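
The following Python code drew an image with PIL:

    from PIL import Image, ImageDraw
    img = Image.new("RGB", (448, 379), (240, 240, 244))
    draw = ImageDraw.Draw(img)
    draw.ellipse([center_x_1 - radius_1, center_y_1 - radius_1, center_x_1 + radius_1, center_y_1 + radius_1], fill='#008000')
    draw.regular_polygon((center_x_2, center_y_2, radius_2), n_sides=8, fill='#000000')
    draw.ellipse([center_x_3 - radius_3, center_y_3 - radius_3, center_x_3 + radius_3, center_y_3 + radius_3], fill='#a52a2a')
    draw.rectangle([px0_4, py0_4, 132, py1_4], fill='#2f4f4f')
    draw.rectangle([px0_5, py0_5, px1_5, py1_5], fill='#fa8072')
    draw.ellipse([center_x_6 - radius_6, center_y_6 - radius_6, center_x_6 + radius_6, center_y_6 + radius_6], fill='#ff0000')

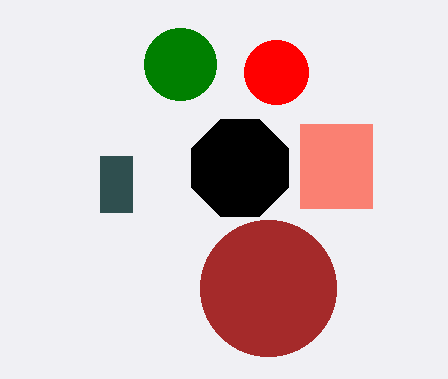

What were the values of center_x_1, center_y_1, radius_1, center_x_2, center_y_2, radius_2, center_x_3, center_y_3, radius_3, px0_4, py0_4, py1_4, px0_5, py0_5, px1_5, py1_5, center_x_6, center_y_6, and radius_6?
center_x_1 = 180, center_y_1 = 64, radius_1 = 36, center_x_2 = 240, center_y_2 = 168, radius_2 = 52, center_x_3 = 268, center_y_3 = 288, radius_3 = 68, px0_4 = 100, py0_4 = 156, py1_4 = 212, px0_5 = 300, py0_5 = 124, px1_5 = 372, py1_5 = 208, center_x_6 = 276, center_y_6 = 72, radius_6 = 32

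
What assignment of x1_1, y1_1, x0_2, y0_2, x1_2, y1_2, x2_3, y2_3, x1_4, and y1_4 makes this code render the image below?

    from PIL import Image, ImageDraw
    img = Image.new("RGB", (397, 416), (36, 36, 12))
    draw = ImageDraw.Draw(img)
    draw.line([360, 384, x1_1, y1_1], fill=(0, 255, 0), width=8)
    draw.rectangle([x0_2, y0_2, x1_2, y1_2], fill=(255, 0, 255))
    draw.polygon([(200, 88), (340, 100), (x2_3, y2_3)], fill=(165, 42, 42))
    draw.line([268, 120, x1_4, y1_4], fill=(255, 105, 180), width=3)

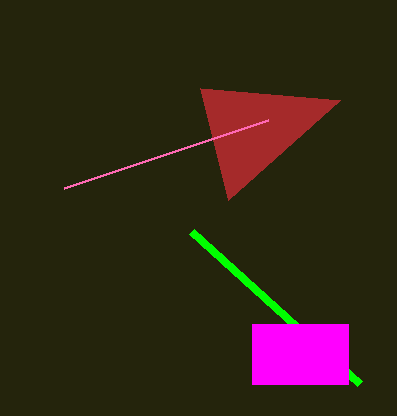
x1_1 = 192, y1_1 = 232, x0_2 = 252, y0_2 = 324, x1_2 = 348, y1_2 = 384, x2_3 = 228, y2_3 = 200, x1_4 = 64, y1_4 = 188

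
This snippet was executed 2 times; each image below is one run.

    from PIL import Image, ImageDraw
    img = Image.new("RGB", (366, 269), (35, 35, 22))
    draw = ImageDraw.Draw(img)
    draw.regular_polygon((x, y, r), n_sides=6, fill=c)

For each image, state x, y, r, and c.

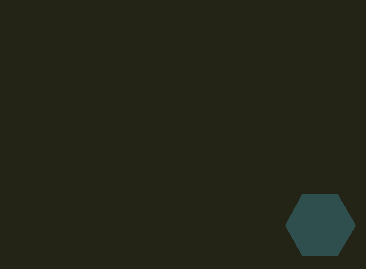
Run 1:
x = 320; y = 225; r = 35; c = 'darkslategray'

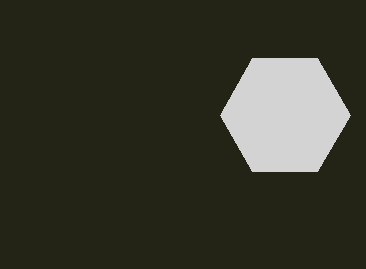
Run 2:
x = 285
y = 115
r = 65
c = 'lightgray'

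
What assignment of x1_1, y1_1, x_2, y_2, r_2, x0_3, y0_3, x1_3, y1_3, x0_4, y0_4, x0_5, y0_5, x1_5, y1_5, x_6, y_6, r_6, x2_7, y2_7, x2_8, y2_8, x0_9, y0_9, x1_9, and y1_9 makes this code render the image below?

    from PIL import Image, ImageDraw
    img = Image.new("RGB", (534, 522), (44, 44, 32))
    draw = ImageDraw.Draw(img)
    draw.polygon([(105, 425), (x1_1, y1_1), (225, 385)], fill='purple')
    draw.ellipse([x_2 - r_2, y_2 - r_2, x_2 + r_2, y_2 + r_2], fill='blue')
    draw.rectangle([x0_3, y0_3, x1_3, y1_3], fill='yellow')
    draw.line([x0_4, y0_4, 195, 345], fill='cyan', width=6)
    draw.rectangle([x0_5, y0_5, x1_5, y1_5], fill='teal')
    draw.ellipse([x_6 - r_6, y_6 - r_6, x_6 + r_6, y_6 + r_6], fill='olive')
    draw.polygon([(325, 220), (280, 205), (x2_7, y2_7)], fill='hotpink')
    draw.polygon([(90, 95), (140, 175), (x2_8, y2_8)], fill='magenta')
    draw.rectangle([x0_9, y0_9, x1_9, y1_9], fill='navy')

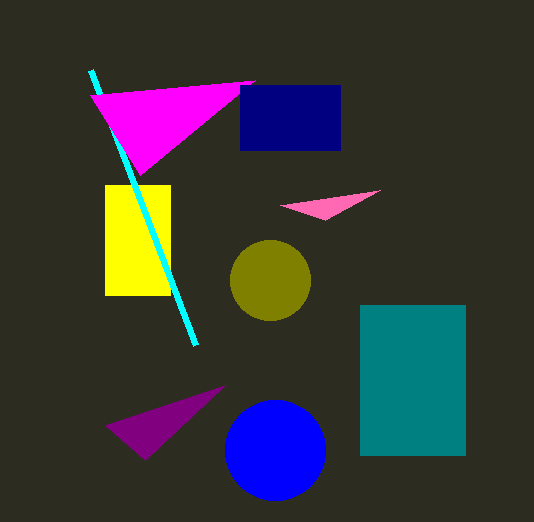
x1_1 = 145; y1_1 = 460; x_2 = 275; y_2 = 450; r_2 = 50; x0_3 = 105; y0_3 = 185; x1_3 = 170; y1_3 = 295; x0_4 = 90; y0_4 = 70; x0_5 = 360; y0_5 = 305; x1_5 = 465; y1_5 = 455; x_6 = 270; y_6 = 280; r_6 = 40; x2_7 = 380; y2_7 = 190; x2_8 = 255; y2_8 = 80; x0_9 = 240; y0_9 = 85; x1_9 = 340; y1_9 = 150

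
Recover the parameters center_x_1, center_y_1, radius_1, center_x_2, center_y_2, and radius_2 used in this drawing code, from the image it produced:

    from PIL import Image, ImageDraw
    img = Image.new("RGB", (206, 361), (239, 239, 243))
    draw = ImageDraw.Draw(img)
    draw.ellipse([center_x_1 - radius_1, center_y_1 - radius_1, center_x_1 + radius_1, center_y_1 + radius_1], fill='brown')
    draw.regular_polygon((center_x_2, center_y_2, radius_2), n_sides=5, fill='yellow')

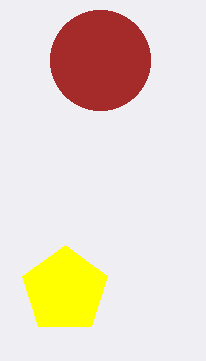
center_x_1 = 100
center_y_1 = 60
radius_1 = 50
center_x_2 = 65
center_y_2 = 290
radius_2 = 45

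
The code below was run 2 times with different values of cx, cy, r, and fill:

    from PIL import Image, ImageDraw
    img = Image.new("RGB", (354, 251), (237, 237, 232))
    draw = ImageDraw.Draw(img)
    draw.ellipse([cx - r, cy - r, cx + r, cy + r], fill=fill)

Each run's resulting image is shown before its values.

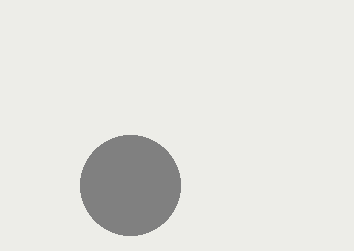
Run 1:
cx = 130, cy = 185, r = 50, fill = 'gray'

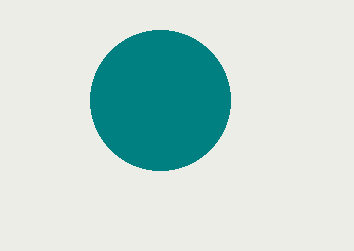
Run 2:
cx = 160
cy = 100
r = 70
fill = 'teal'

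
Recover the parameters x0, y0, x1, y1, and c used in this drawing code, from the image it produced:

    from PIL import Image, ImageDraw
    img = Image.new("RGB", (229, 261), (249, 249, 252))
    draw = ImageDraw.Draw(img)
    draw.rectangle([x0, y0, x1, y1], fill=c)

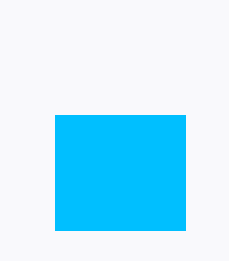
x0 = 55, y0 = 115, x1 = 185, y1 = 230, c = 'deepskyblue'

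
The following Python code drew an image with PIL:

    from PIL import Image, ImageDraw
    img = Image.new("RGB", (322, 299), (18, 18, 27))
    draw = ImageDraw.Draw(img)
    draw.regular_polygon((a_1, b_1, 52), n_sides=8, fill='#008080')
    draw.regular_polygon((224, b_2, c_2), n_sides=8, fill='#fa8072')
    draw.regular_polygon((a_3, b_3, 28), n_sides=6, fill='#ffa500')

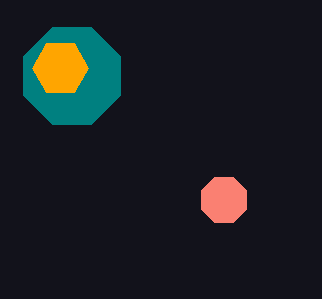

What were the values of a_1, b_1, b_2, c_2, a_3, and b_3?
a_1 = 72; b_1 = 76; b_2 = 200; c_2 = 24; a_3 = 60; b_3 = 68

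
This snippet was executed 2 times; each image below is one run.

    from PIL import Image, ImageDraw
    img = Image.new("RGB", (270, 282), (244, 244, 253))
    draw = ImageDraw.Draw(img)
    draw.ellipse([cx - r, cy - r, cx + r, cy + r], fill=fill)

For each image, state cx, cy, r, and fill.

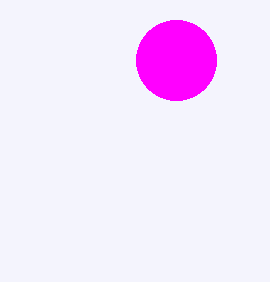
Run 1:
cx = 176
cy = 60
r = 40
fill = 'magenta'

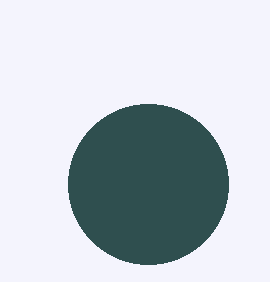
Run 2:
cx = 148, cy = 184, r = 80, fill = 'darkslategray'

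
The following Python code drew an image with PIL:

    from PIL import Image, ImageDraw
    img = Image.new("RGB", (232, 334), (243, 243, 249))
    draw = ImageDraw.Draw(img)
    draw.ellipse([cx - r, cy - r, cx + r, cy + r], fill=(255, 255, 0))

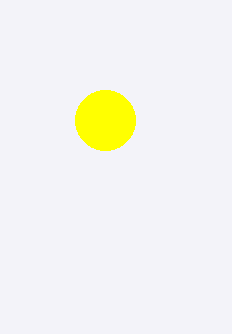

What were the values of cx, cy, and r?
cx = 105
cy = 120
r = 30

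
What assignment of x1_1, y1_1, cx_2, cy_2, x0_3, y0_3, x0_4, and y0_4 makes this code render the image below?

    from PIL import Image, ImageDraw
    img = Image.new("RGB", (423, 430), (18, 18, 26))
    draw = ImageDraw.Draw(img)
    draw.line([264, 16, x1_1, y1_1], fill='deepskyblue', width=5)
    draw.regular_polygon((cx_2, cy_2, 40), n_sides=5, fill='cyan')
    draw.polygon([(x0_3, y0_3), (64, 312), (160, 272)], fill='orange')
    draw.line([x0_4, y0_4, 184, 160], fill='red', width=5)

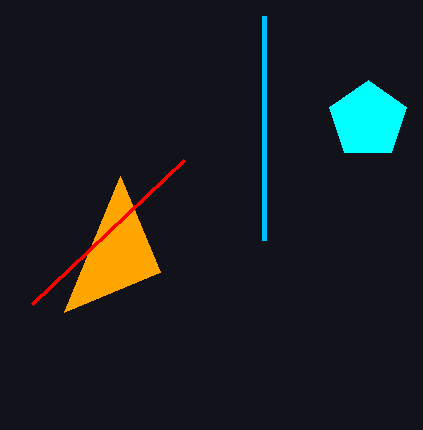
x1_1 = 264, y1_1 = 240, cx_2 = 368, cy_2 = 120, x0_3 = 120, y0_3 = 176, x0_4 = 32, y0_4 = 304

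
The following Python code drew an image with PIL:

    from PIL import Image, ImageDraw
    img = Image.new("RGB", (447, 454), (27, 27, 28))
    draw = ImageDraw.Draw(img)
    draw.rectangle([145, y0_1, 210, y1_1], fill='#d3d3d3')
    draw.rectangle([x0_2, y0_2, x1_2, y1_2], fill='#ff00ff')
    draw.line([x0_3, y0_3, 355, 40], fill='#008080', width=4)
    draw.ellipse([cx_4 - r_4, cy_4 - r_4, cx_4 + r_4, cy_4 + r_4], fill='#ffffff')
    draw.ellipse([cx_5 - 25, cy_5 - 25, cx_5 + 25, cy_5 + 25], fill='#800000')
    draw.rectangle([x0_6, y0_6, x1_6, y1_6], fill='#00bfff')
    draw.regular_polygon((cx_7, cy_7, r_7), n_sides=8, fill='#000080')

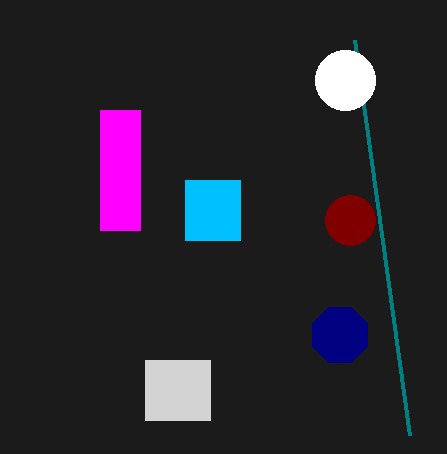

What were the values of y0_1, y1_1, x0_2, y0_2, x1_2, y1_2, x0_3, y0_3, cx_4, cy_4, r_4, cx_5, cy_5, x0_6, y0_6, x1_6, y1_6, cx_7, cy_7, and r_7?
y0_1 = 360, y1_1 = 420, x0_2 = 100, y0_2 = 110, x1_2 = 140, y1_2 = 230, x0_3 = 410, y0_3 = 435, cx_4 = 345, cy_4 = 80, r_4 = 30, cx_5 = 350, cy_5 = 220, x0_6 = 185, y0_6 = 180, x1_6 = 240, y1_6 = 240, cx_7 = 340, cy_7 = 335, r_7 = 30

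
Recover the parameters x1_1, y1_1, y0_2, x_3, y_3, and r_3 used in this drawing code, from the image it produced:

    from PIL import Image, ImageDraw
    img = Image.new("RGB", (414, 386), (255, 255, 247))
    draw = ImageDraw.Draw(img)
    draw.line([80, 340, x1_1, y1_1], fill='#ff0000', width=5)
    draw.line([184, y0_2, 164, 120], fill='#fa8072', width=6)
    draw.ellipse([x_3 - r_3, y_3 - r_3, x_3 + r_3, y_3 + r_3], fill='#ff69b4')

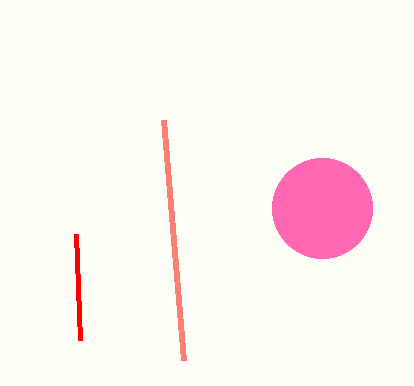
x1_1 = 76
y1_1 = 234
y0_2 = 360
x_3 = 322
y_3 = 208
r_3 = 50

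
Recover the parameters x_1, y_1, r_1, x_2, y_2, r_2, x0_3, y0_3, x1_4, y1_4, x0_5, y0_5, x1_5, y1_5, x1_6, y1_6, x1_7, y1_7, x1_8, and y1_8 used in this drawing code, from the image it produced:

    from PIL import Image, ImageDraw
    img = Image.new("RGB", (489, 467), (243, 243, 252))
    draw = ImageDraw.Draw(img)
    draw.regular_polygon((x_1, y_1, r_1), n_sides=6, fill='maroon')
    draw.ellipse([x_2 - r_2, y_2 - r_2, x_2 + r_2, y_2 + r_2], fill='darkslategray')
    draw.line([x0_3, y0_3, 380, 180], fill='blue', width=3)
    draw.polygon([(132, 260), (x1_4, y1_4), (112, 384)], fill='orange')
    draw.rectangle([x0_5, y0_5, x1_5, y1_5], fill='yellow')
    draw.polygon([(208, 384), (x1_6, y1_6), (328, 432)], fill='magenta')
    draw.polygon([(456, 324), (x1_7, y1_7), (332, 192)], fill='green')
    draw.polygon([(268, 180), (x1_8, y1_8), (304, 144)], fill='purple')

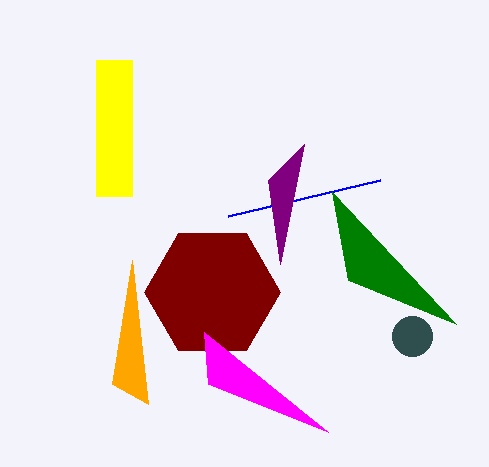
x_1 = 212, y_1 = 292, r_1 = 68, x_2 = 412, y_2 = 336, r_2 = 20, x0_3 = 228, y0_3 = 216, x1_4 = 148, y1_4 = 404, x0_5 = 96, y0_5 = 60, x1_5 = 132, y1_5 = 196, x1_6 = 204, y1_6 = 332, x1_7 = 348, y1_7 = 280, x1_8 = 280, y1_8 = 264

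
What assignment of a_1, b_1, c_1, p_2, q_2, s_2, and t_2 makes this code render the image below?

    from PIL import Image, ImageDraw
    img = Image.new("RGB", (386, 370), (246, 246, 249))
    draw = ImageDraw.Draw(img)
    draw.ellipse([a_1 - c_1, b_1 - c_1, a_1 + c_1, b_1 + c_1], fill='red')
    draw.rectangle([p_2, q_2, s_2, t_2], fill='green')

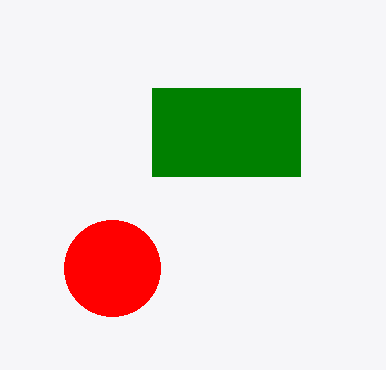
a_1 = 112, b_1 = 268, c_1 = 48, p_2 = 152, q_2 = 88, s_2 = 300, t_2 = 176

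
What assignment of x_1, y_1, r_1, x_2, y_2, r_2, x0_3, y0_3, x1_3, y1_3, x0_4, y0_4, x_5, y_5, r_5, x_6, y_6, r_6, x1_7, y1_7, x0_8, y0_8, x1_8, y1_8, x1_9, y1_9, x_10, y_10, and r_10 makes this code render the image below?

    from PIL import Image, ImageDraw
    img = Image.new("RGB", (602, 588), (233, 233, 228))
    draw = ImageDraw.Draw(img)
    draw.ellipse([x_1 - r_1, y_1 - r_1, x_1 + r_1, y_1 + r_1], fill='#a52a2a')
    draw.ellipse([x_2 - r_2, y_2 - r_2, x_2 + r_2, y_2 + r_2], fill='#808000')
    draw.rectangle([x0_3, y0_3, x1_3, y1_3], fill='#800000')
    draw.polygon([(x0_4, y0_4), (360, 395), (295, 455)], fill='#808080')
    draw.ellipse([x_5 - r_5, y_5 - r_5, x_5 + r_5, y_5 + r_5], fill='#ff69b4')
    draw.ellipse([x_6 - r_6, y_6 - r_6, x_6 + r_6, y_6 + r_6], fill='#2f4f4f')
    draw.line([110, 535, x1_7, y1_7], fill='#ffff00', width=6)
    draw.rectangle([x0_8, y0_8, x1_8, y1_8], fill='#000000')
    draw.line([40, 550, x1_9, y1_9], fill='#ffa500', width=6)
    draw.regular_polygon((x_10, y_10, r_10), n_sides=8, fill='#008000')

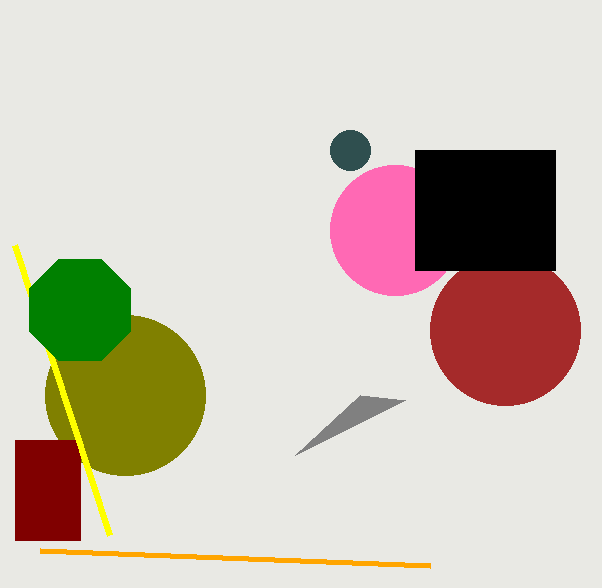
x_1 = 505; y_1 = 330; r_1 = 75; x_2 = 125; y_2 = 395; r_2 = 80; x0_3 = 15; y0_3 = 440; x1_3 = 80; y1_3 = 540; x0_4 = 405; y0_4 = 400; x_5 = 395; y_5 = 230; r_5 = 65; x_6 = 350; y_6 = 150; r_6 = 20; x1_7 = 15; y1_7 = 245; x0_8 = 415; y0_8 = 150; x1_8 = 555; y1_8 = 270; x1_9 = 430; y1_9 = 565; x_10 = 80; y_10 = 310; r_10 = 55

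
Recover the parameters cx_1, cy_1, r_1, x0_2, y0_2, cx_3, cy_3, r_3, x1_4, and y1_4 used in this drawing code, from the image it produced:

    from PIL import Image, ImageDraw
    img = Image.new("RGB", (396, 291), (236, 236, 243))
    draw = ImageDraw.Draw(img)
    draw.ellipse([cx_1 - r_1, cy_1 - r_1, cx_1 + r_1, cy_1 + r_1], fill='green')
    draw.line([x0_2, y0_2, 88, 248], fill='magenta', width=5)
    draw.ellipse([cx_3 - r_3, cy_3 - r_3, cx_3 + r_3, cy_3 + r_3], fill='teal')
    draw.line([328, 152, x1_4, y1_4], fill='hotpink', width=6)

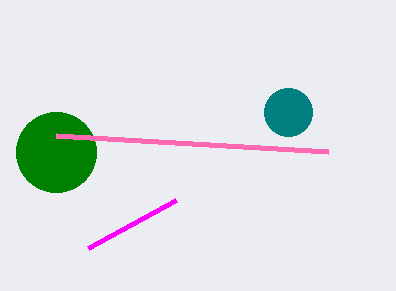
cx_1 = 56
cy_1 = 152
r_1 = 40
x0_2 = 176
y0_2 = 200
cx_3 = 288
cy_3 = 112
r_3 = 24
x1_4 = 56
y1_4 = 136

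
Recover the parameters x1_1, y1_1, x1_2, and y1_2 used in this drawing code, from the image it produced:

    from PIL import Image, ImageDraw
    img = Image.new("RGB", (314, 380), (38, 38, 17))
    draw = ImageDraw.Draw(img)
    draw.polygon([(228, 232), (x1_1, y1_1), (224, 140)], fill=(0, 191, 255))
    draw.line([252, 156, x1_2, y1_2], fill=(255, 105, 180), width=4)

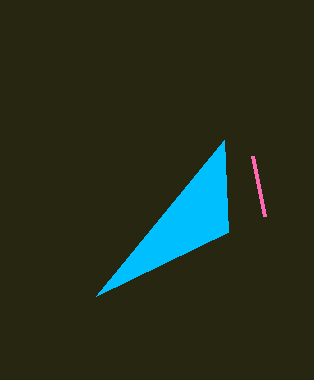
x1_1 = 96; y1_1 = 296; x1_2 = 264; y1_2 = 216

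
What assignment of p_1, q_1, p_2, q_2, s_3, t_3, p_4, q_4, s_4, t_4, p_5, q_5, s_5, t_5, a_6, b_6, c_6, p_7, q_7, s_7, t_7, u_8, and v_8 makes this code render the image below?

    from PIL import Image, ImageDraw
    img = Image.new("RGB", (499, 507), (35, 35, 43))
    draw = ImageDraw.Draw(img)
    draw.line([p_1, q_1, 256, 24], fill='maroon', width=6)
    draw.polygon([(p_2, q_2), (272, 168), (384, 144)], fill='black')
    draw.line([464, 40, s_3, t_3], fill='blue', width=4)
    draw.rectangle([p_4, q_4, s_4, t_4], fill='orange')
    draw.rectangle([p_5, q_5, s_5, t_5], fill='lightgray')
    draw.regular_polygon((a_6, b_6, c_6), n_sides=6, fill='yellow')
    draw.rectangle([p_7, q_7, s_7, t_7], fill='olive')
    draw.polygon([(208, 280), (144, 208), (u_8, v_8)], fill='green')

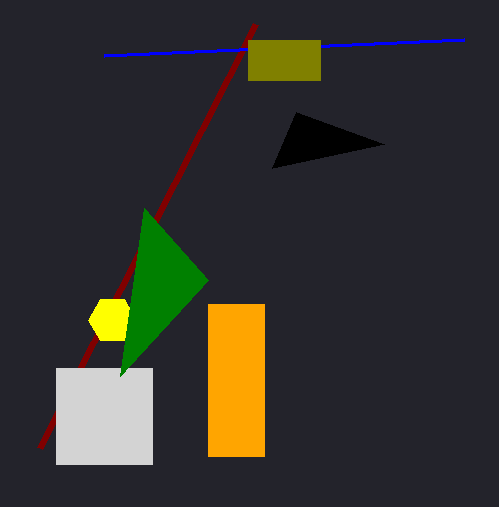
p_1 = 40; q_1 = 448; p_2 = 296; q_2 = 112; s_3 = 104; t_3 = 56; p_4 = 208; q_4 = 304; s_4 = 264; t_4 = 456; p_5 = 56; q_5 = 368; s_5 = 152; t_5 = 464; a_6 = 112; b_6 = 320; c_6 = 24; p_7 = 248; q_7 = 40; s_7 = 320; t_7 = 80; u_8 = 120; v_8 = 376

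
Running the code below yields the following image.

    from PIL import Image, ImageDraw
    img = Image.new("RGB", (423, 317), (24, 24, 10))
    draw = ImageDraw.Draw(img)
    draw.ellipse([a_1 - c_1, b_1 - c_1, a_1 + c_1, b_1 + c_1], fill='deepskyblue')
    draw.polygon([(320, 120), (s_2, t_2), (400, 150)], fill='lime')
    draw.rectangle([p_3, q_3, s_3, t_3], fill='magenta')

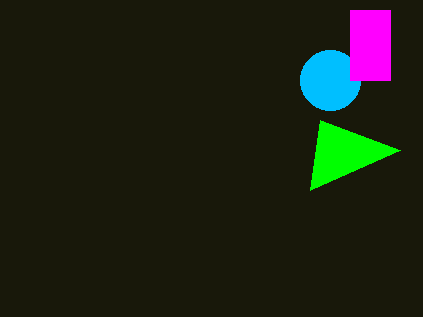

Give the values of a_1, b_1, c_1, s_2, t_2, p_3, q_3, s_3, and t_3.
a_1 = 330, b_1 = 80, c_1 = 30, s_2 = 310, t_2 = 190, p_3 = 350, q_3 = 10, s_3 = 390, t_3 = 80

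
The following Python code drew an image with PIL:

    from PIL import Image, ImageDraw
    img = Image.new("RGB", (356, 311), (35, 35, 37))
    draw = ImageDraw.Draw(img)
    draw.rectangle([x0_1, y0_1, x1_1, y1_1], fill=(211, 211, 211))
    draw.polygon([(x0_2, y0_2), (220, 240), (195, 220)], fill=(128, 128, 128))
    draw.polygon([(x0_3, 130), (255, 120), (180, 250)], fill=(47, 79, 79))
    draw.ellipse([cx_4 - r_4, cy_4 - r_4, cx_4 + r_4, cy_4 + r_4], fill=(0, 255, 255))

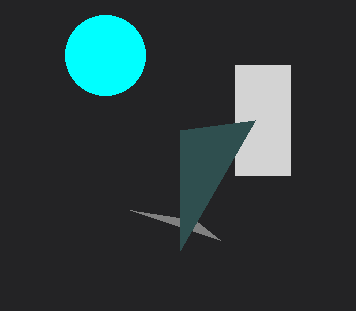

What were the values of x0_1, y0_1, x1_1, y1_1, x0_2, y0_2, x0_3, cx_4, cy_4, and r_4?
x0_1 = 235
y0_1 = 65
x1_1 = 290
y1_1 = 175
x0_2 = 130
y0_2 = 210
x0_3 = 180
cx_4 = 105
cy_4 = 55
r_4 = 40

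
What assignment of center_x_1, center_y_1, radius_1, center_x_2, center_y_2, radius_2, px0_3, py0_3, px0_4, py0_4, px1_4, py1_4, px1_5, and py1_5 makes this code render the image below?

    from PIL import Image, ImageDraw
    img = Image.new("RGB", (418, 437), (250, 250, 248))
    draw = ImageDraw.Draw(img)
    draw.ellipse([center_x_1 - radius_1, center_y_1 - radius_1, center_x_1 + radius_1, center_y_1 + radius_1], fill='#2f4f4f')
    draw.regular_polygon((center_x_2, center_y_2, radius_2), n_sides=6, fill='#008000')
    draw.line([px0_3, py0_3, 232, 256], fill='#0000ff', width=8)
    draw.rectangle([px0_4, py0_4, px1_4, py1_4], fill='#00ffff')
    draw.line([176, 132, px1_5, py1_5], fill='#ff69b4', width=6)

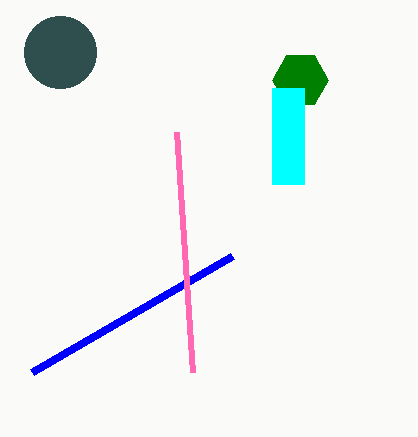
center_x_1 = 60, center_y_1 = 52, radius_1 = 36, center_x_2 = 300, center_y_2 = 80, radius_2 = 28, px0_3 = 32, py0_3 = 372, px0_4 = 272, py0_4 = 88, px1_4 = 304, py1_4 = 184, px1_5 = 192, py1_5 = 372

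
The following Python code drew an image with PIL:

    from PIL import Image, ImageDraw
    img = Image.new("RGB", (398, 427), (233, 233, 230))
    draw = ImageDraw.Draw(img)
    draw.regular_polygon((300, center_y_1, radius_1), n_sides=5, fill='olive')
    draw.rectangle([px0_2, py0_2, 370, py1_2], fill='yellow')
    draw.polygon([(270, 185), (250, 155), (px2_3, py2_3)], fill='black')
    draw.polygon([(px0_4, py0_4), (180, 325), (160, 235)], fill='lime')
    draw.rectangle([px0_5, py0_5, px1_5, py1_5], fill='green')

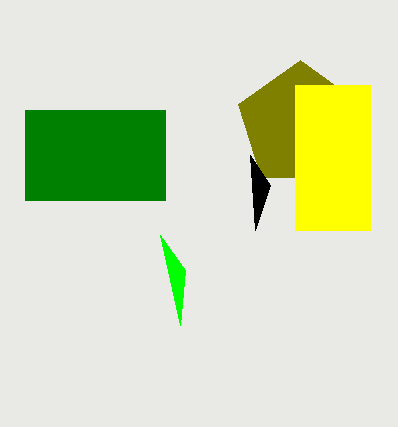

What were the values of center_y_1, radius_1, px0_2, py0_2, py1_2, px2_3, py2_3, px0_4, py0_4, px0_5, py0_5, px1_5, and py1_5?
center_y_1 = 125, radius_1 = 65, px0_2 = 295, py0_2 = 85, py1_2 = 230, px2_3 = 255, py2_3 = 230, px0_4 = 185, py0_4 = 270, px0_5 = 25, py0_5 = 110, px1_5 = 165, py1_5 = 200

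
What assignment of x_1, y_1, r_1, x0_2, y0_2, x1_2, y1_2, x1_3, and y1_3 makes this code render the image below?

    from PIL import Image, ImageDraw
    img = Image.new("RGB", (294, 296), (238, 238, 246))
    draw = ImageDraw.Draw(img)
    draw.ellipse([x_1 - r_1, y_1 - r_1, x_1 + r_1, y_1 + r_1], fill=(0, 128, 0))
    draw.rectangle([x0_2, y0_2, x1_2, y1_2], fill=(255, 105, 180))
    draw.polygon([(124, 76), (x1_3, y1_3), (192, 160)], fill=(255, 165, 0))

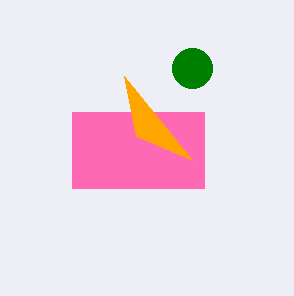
x_1 = 192, y_1 = 68, r_1 = 20, x0_2 = 72, y0_2 = 112, x1_2 = 204, y1_2 = 188, x1_3 = 136, y1_3 = 136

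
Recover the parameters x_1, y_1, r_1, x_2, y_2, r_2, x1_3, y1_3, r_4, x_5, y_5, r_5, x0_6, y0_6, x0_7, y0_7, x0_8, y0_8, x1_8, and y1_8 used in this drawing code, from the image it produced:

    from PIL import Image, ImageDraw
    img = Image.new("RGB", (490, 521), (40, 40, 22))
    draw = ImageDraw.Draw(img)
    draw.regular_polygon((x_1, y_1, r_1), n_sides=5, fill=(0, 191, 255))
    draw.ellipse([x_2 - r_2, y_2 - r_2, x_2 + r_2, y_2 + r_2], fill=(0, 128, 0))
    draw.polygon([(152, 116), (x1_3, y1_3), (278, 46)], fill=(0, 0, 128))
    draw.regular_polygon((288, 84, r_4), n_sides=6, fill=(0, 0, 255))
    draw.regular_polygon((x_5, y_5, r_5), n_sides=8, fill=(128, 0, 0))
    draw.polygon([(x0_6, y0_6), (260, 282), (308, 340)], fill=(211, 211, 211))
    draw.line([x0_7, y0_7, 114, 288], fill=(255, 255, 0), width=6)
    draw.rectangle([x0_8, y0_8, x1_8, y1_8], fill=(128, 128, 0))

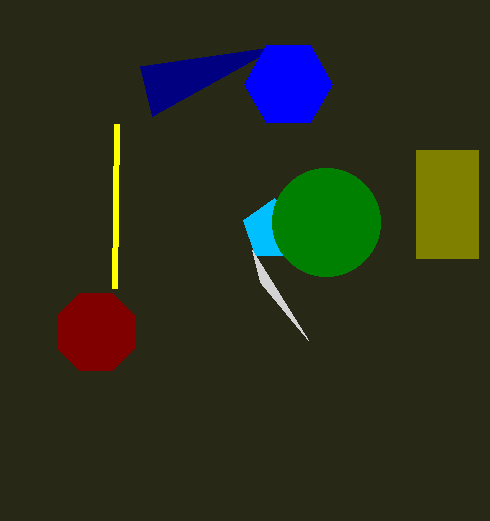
x_1 = 274
y_1 = 230
r_1 = 32
x_2 = 326
y_2 = 222
r_2 = 54
x1_3 = 140
y1_3 = 66
r_4 = 44
x_5 = 96
y_5 = 332
r_5 = 42
x0_6 = 252
y0_6 = 250
x0_7 = 116
y0_7 = 124
x0_8 = 416
y0_8 = 150
x1_8 = 478
y1_8 = 258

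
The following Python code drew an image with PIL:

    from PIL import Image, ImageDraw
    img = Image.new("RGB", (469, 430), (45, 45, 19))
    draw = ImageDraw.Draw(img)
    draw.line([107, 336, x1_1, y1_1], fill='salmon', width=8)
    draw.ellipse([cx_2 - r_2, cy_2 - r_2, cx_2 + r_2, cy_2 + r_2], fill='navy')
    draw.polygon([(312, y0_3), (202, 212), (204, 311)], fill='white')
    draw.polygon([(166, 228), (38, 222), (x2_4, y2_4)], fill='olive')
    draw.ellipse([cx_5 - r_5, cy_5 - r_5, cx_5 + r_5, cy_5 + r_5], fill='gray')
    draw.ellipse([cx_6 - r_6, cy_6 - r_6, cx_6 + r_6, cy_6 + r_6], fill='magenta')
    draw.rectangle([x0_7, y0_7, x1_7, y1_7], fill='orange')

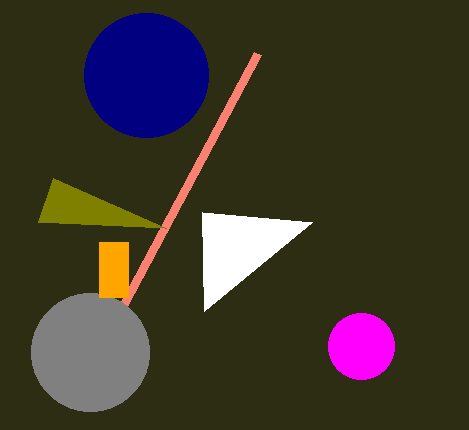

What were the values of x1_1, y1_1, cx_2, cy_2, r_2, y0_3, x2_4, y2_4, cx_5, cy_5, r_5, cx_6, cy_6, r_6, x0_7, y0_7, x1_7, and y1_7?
x1_1 = 258, y1_1 = 53, cx_2 = 146, cy_2 = 75, r_2 = 62, y0_3 = 222, x2_4 = 53, y2_4 = 178, cx_5 = 90, cy_5 = 352, r_5 = 59, cx_6 = 361, cy_6 = 346, r_6 = 33, x0_7 = 99, y0_7 = 242, x1_7 = 128, y1_7 = 297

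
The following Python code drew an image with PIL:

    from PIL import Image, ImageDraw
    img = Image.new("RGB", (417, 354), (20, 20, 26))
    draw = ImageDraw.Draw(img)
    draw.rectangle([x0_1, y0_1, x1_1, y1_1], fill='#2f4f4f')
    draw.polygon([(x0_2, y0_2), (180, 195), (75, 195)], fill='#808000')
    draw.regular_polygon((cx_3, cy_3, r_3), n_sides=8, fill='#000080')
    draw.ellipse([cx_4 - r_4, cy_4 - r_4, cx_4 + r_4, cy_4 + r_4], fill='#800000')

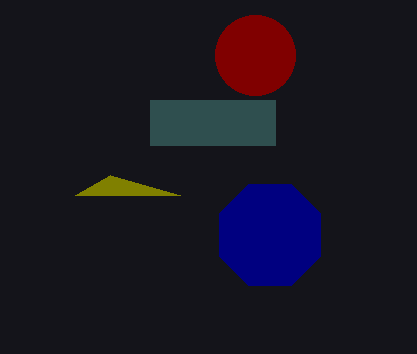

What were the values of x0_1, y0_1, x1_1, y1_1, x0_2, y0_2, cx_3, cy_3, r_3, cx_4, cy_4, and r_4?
x0_1 = 150
y0_1 = 100
x1_1 = 275
y1_1 = 145
x0_2 = 110
y0_2 = 175
cx_3 = 270
cy_3 = 235
r_3 = 55
cx_4 = 255
cy_4 = 55
r_4 = 40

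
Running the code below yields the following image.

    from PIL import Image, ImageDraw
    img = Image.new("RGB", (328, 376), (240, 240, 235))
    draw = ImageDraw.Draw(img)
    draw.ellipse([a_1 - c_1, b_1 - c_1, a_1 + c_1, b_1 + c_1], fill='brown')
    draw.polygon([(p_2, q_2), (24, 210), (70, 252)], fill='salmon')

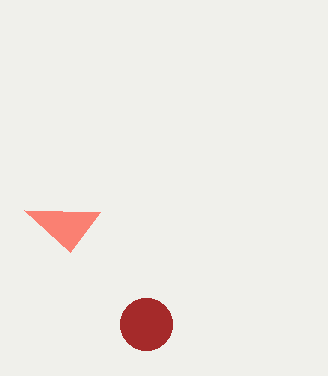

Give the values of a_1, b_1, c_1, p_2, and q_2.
a_1 = 146; b_1 = 324; c_1 = 26; p_2 = 100; q_2 = 212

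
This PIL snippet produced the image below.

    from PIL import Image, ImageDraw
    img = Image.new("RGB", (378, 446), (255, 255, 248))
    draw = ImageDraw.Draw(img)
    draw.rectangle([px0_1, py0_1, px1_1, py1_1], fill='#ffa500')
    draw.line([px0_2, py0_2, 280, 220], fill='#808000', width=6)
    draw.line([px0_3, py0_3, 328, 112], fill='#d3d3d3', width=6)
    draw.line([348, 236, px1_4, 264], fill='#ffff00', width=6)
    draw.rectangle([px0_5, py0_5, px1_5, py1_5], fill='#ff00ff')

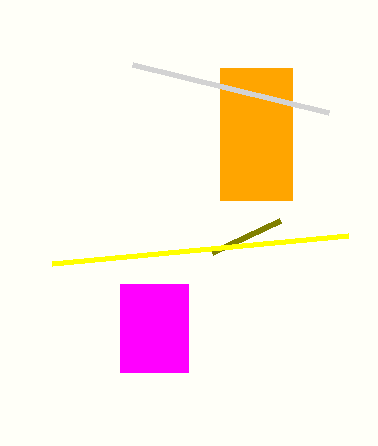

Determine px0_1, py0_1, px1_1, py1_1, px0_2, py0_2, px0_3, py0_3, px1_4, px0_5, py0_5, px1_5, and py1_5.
px0_1 = 220
py0_1 = 68
px1_1 = 292
py1_1 = 200
px0_2 = 212
py0_2 = 252
px0_3 = 132
py0_3 = 64
px1_4 = 52
px0_5 = 120
py0_5 = 284
px1_5 = 188
py1_5 = 372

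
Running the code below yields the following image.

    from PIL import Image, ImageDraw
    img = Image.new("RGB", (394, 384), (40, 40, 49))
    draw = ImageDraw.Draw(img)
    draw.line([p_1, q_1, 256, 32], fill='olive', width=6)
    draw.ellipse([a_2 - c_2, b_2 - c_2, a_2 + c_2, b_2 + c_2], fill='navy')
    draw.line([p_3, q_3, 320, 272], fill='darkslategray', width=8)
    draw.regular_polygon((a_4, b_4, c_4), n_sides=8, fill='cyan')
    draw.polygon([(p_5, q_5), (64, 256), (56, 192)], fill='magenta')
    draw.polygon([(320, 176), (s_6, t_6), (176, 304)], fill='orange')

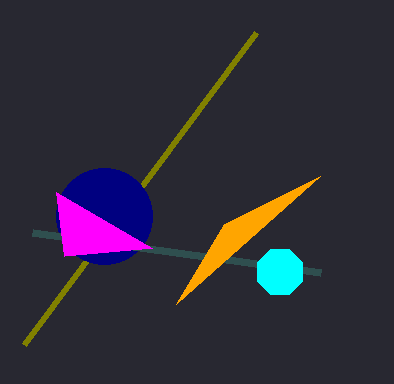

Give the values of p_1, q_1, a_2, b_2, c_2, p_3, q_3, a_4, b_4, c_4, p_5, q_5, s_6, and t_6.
p_1 = 24
q_1 = 344
a_2 = 104
b_2 = 216
c_2 = 48
p_3 = 32
q_3 = 232
a_4 = 280
b_4 = 272
c_4 = 24
p_5 = 152
q_5 = 248
s_6 = 224
t_6 = 224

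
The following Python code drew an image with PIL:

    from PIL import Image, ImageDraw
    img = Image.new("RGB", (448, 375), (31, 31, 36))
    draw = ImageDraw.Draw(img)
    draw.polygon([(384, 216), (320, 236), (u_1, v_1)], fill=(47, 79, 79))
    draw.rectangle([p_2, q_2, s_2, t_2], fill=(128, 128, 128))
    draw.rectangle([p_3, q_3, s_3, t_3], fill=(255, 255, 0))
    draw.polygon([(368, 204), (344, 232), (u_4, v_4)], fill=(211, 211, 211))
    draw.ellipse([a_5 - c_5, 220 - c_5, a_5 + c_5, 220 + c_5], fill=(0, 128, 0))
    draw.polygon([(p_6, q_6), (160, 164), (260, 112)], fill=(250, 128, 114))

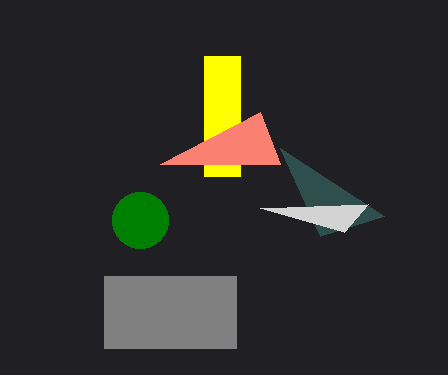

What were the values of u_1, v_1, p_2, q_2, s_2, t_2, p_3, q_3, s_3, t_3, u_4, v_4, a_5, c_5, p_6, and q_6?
u_1 = 280; v_1 = 148; p_2 = 104; q_2 = 276; s_2 = 236; t_2 = 348; p_3 = 204; q_3 = 56; s_3 = 240; t_3 = 176; u_4 = 260; v_4 = 208; a_5 = 140; c_5 = 28; p_6 = 280; q_6 = 164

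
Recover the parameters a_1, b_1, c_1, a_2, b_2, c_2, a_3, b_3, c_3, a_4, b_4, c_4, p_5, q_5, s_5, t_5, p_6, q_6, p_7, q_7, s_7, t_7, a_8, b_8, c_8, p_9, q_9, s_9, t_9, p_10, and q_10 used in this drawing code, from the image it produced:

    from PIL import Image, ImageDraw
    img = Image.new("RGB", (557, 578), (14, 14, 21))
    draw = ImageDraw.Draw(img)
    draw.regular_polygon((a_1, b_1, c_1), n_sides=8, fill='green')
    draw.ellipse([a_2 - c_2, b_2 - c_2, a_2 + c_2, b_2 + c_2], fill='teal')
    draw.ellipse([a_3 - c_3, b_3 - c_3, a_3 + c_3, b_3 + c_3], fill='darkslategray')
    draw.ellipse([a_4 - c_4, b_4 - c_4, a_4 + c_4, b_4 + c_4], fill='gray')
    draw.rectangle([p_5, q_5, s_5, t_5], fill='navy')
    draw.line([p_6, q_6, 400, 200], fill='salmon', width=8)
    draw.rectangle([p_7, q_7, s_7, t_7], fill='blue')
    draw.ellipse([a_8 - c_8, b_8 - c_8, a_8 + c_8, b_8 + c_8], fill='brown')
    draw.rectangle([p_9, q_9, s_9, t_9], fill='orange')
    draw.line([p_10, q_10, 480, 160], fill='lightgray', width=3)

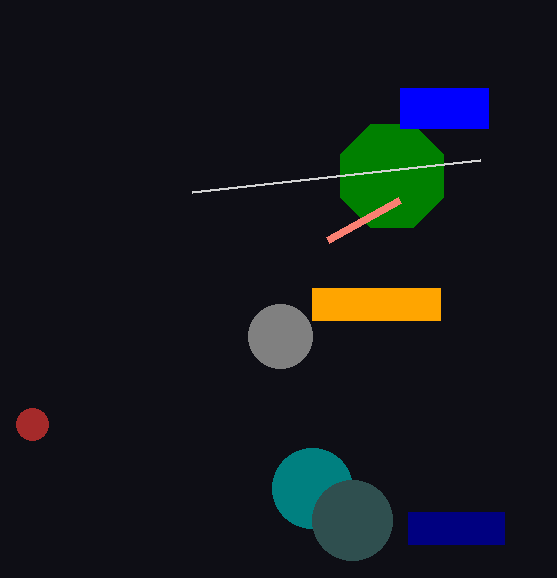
a_1 = 392, b_1 = 176, c_1 = 56, a_2 = 312, b_2 = 488, c_2 = 40, a_3 = 352, b_3 = 520, c_3 = 40, a_4 = 280, b_4 = 336, c_4 = 32, p_5 = 408, q_5 = 512, s_5 = 504, t_5 = 544, p_6 = 328, q_6 = 240, p_7 = 400, q_7 = 88, s_7 = 488, t_7 = 128, a_8 = 32, b_8 = 424, c_8 = 16, p_9 = 312, q_9 = 288, s_9 = 440, t_9 = 320, p_10 = 192, q_10 = 192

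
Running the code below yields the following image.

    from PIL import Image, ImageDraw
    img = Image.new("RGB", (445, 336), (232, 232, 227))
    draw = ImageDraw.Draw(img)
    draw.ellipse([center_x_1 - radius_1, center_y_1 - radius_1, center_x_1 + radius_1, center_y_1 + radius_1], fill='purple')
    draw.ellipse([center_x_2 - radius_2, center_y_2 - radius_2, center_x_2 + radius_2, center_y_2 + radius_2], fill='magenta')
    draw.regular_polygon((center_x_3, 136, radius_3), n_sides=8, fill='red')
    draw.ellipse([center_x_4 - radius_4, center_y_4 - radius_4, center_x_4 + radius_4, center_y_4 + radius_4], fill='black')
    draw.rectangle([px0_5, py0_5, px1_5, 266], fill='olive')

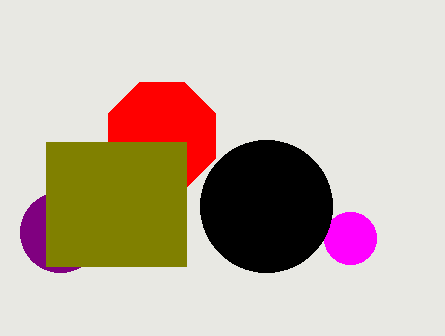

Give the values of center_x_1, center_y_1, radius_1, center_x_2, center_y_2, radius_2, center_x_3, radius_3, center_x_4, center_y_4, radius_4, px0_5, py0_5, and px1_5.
center_x_1 = 60
center_y_1 = 232
radius_1 = 40
center_x_2 = 350
center_y_2 = 238
radius_2 = 26
center_x_3 = 162
radius_3 = 58
center_x_4 = 266
center_y_4 = 206
radius_4 = 66
px0_5 = 46
py0_5 = 142
px1_5 = 186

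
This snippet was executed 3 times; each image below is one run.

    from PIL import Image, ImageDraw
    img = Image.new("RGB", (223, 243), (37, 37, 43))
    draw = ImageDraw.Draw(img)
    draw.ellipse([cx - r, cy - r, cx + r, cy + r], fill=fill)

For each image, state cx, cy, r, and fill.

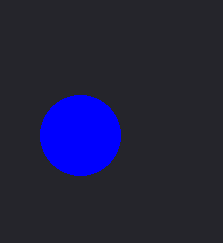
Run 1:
cx = 80
cy = 135
r = 40
fill = 'blue'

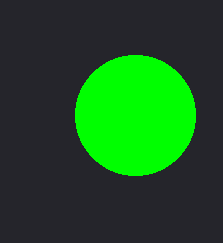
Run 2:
cx = 135
cy = 115
r = 60
fill = 'lime'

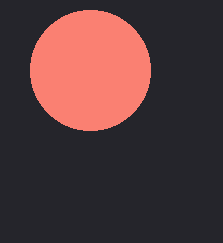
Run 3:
cx = 90
cy = 70
r = 60
fill = 'salmon'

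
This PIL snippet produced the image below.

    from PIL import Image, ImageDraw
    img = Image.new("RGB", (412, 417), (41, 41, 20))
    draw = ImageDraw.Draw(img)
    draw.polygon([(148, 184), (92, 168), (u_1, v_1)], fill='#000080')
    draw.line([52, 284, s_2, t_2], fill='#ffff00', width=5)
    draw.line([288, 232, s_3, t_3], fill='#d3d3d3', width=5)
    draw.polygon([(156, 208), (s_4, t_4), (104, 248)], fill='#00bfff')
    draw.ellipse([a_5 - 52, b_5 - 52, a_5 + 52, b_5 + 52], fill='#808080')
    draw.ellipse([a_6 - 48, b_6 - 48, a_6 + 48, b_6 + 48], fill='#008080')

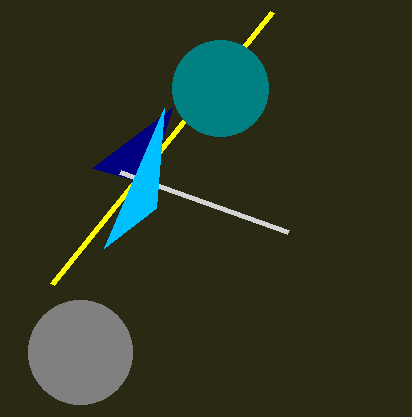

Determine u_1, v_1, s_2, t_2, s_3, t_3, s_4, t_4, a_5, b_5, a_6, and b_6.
u_1 = 172; v_1 = 108; s_2 = 272; t_2 = 12; s_3 = 120; t_3 = 172; s_4 = 164; t_4 = 108; a_5 = 80; b_5 = 352; a_6 = 220; b_6 = 88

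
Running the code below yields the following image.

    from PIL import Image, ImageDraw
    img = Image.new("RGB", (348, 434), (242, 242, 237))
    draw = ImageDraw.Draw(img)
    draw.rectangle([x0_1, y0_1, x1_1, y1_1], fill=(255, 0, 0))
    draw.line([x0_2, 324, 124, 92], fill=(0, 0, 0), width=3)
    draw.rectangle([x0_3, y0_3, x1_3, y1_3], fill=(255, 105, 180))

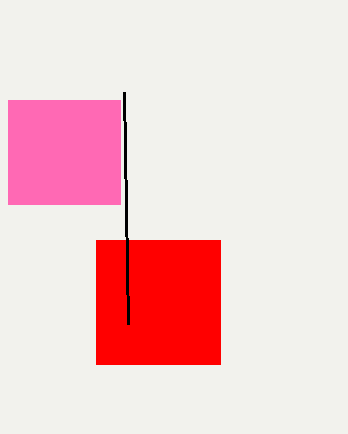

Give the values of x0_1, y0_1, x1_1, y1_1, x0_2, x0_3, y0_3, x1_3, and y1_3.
x0_1 = 96
y0_1 = 240
x1_1 = 220
y1_1 = 364
x0_2 = 128
x0_3 = 8
y0_3 = 100
x1_3 = 120
y1_3 = 204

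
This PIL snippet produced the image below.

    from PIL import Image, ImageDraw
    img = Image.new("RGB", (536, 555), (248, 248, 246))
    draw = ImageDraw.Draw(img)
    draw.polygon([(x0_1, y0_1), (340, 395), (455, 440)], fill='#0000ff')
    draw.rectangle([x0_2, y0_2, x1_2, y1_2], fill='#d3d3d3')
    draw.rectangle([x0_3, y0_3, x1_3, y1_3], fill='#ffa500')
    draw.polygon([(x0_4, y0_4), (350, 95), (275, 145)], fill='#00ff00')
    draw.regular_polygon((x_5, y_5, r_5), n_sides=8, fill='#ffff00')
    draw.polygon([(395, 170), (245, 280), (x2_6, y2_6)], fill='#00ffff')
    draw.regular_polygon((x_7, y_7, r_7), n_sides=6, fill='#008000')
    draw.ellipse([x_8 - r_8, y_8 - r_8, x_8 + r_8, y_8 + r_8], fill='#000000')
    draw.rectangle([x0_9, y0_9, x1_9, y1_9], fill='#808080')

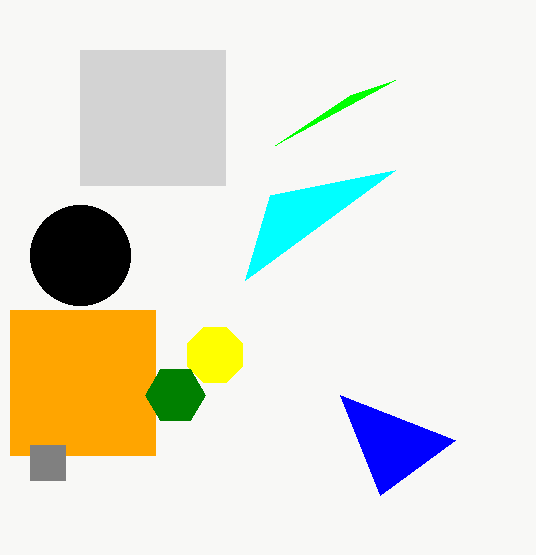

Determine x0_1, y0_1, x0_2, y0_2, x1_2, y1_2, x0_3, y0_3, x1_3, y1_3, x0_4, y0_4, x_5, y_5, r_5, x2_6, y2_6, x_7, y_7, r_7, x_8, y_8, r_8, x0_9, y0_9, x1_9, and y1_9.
x0_1 = 380
y0_1 = 495
x0_2 = 80
y0_2 = 50
x1_2 = 225
y1_2 = 185
x0_3 = 10
y0_3 = 310
x1_3 = 155
y1_3 = 455
x0_4 = 395
y0_4 = 80
x_5 = 215
y_5 = 355
r_5 = 30
x2_6 = 270
y2_6 = 195
x_7 = 175
y_7 = 395
r_7 = 30
x_8 = 80
y_8 = 255
r_8 = 50
x0_9 = 30
y0_9 = 445
x1_9 = 65
y1_9 = 480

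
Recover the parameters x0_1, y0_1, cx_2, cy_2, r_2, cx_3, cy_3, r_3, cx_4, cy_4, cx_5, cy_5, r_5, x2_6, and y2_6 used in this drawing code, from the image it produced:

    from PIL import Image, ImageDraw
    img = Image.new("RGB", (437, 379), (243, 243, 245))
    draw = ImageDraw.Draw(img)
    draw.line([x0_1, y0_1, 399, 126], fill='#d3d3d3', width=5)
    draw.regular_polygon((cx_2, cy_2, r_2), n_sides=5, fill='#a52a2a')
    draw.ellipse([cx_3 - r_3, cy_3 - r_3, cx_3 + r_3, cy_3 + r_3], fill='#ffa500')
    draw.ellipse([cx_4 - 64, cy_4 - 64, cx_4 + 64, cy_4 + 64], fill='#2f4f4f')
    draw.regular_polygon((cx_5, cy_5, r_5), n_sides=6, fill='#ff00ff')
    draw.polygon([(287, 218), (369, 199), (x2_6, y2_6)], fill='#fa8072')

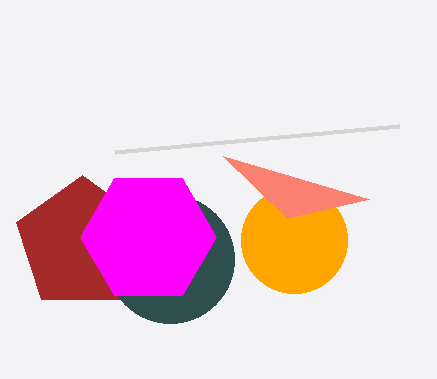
x0_1 = 115
y0_1 = 152
cx_2 = 82
cy_2 = 244
r_2 = 69
cx_3 = 294
cy_3 = 240
r_3 = 53
cx_4 = 170
cy_4 = 259
cx_5 = 148
cy_5 = 237
r_5 = 68
x2_6 = 223
y2_6 = 156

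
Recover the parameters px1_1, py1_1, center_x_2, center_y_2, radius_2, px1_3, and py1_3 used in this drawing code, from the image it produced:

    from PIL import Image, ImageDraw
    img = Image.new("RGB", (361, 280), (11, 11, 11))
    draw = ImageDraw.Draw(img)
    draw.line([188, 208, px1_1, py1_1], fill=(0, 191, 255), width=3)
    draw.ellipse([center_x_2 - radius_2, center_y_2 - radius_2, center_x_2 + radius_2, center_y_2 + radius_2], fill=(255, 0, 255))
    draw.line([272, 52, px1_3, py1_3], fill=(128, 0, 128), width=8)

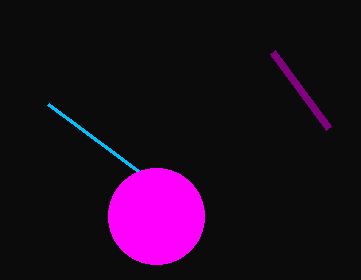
px1_1 = 48
py1_1 = 104
center_x_2 = 156
center_y_2 = 216
radius_2 = 48
px1_3 = 328
py1_3 = 128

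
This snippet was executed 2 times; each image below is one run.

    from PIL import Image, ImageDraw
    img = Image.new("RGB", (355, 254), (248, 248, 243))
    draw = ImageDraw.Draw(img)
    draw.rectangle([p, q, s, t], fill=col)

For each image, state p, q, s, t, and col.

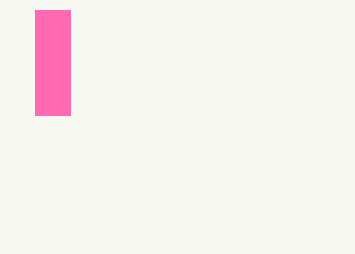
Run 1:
p = 35
q = 10
s = 70
t = 115
col = 'hotpink'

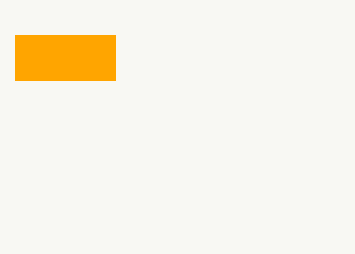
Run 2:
p = 15, q = 35, s = 115, t = 80, col = 'orange'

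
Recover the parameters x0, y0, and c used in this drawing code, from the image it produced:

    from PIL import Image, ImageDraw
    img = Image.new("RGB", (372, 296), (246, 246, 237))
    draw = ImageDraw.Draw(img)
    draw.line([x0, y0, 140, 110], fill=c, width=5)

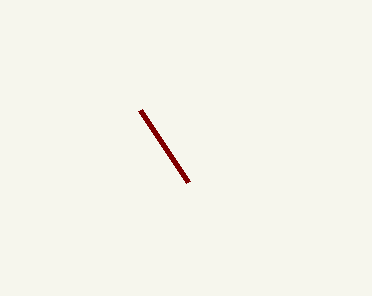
x0 = 188; y0 = 182; c = 'maroon'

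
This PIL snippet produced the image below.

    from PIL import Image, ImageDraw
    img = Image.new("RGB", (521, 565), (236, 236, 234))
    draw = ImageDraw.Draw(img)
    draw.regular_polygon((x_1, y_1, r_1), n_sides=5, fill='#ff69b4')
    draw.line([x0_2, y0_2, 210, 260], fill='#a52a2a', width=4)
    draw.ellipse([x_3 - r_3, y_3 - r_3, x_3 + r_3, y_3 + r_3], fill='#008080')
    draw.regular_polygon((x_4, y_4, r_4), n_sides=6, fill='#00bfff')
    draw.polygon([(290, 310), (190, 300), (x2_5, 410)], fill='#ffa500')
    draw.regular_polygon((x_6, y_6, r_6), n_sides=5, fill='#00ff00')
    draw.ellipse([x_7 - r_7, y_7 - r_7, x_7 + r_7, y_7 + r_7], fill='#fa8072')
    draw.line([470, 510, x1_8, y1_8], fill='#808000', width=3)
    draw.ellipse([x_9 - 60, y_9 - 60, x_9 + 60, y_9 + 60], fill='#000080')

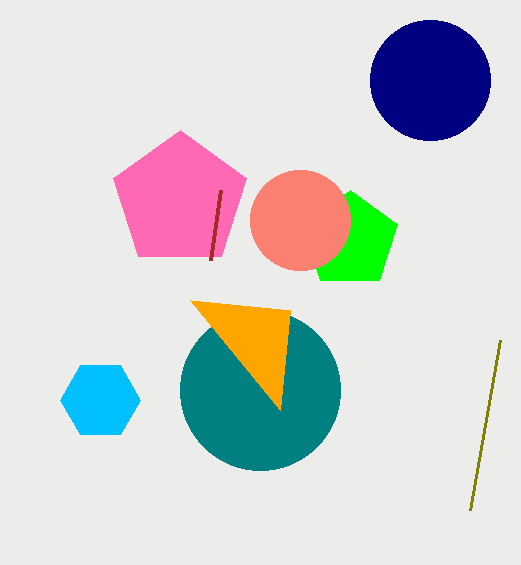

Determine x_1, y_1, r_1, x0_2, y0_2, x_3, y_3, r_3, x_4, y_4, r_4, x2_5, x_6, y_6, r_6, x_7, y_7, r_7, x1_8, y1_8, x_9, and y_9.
x_1 = 180; y_1 = 200; r_1 = 70; x0_2 = 220; y0_2 = 190; x_3 = 260; y_3 = 390; r_3 = 80; x_4 = 100; y_4 = 400; r_4 = 40; x2_5 = 280; x_6 = 350; y_6 = 240; r_6 = 50; x_7 = 300; y_7 = 220; r_7 = 50; x1_8 = 500; y1_8 = 340; x_9 = 430; y_9 = 80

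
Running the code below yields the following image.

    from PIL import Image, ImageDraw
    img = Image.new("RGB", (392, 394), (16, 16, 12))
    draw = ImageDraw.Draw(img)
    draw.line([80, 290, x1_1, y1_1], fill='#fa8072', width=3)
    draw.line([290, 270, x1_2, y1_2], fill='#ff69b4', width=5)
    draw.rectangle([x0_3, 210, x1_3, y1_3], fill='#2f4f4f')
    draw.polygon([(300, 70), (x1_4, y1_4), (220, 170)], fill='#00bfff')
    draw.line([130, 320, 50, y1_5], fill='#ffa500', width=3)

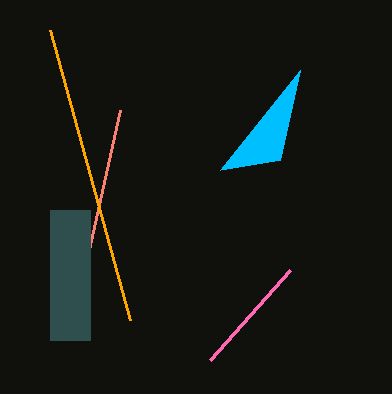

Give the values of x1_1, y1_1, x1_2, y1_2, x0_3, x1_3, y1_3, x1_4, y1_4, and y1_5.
x1_1 = 120
y1_1 = 110
x1_2 = 210
y1_2 = 360
x0_3 = 50
x1_3 = 90
y1_3 = 340
x1_4 = 280
y1_4 = 160
y1_5 = 30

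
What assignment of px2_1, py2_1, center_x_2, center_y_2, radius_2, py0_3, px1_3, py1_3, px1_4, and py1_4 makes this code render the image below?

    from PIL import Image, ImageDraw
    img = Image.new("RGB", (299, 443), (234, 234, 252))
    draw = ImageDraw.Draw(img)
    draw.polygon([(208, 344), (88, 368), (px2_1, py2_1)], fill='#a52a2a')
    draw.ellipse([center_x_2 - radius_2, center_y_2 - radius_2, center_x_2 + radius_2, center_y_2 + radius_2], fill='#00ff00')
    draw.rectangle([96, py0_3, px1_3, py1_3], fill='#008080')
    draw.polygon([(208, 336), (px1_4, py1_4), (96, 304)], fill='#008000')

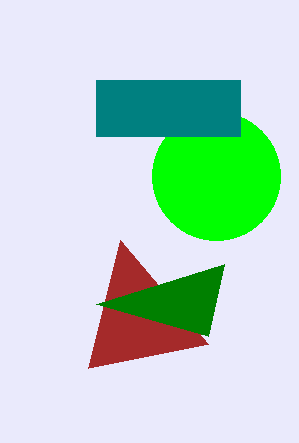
px2_1 = 120
py2_1 = 240
center_x_2 = 216
center_y_2 = 176
radius_2 = 64
py0_3 = 80
px1_3 = 240
py1_3 = 136
px1_4 = 224
py1_4 = 264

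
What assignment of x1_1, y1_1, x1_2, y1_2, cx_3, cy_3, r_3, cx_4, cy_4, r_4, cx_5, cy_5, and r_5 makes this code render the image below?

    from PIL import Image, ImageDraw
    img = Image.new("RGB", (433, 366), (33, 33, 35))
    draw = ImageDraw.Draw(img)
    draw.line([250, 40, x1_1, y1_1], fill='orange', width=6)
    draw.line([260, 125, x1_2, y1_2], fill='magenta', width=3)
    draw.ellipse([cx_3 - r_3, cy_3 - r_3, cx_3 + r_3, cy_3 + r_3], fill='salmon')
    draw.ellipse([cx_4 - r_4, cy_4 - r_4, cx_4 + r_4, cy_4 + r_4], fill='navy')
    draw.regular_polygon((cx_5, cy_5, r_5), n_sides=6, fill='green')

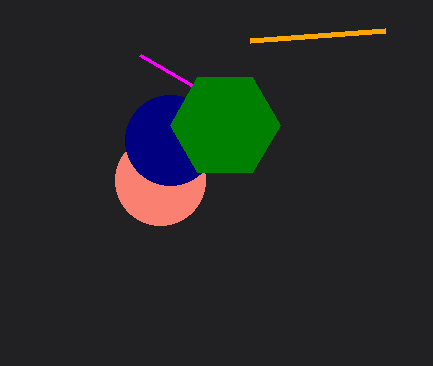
x1_1 = 385; y1_1 = 30; x1_2 = 140; y1_2 = 55; cx_3 = 160; cy_3 = 180; r_3 = 45; cx_4 = 170; cy_4 = 140; r_4 = 45; cx_5 = 225; cy_5 = 125; r_5 = 55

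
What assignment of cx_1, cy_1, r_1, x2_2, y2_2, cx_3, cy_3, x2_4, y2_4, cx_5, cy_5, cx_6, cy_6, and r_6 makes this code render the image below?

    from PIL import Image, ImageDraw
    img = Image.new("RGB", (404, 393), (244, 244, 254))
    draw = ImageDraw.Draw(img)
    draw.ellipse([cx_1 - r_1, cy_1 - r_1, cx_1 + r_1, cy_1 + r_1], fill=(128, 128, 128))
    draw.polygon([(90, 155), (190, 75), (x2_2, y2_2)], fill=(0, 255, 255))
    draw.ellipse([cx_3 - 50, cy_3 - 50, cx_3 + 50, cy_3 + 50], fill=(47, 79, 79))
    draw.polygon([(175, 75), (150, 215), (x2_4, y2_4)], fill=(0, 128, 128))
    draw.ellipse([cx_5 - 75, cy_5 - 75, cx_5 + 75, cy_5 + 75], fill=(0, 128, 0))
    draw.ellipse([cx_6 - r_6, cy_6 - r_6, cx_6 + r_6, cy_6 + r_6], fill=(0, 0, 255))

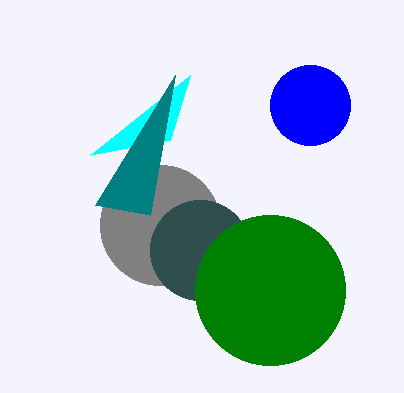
cx_1 = 160, cy_1 = 225, r_1 = 60, x2_2 = 170, y2_2 = 140, cx_3 = 200, cy_3 = 250, x2_4 = 95, y2_4 = 205, cx_5 = 270, cy_5 = 290, cx_6 = 310, cy_6 = 105, r_6 = 40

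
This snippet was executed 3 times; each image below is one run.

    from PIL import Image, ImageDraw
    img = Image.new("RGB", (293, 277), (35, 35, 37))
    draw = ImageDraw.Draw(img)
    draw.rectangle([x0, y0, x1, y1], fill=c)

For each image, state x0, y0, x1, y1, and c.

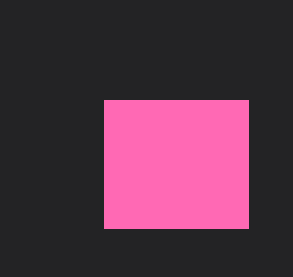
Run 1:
x0 = 104; y0 = 100; x1 = 248; y1 = 228; c = 'hotpink'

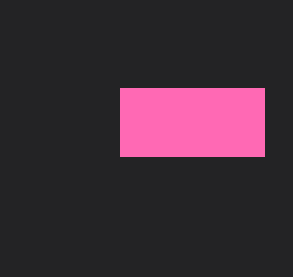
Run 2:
x0 = 120
y0 = 88
x1 = 264
y1 = 156
c = 'hotpink'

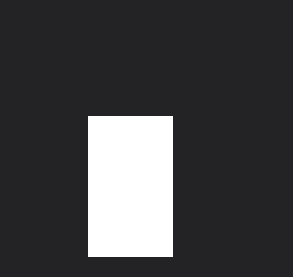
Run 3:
x0 = 88; y0 = 116; x1 = 172; y1 = 256; c = 'white'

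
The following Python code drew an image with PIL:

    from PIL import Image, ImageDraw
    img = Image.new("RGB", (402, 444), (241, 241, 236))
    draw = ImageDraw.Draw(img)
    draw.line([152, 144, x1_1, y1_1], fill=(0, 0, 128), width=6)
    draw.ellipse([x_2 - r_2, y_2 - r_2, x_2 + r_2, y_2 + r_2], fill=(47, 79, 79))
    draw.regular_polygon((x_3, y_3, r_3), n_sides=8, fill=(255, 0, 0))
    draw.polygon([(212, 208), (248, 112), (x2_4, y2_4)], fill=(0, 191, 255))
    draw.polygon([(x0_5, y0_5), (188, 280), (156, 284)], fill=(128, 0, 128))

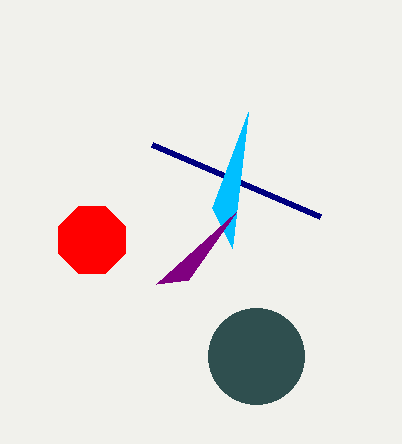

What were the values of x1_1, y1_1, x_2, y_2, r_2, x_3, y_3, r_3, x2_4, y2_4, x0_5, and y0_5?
x1_1 = 320, y1_1 = 216, x_2 = 256, y_2 = 356, r_2 = 48, x_3 = 92, y_3 = 240, r_3 = 36, x2_4 = 232, y2_4 = 248, x0_5 = 236, y0_5 = 212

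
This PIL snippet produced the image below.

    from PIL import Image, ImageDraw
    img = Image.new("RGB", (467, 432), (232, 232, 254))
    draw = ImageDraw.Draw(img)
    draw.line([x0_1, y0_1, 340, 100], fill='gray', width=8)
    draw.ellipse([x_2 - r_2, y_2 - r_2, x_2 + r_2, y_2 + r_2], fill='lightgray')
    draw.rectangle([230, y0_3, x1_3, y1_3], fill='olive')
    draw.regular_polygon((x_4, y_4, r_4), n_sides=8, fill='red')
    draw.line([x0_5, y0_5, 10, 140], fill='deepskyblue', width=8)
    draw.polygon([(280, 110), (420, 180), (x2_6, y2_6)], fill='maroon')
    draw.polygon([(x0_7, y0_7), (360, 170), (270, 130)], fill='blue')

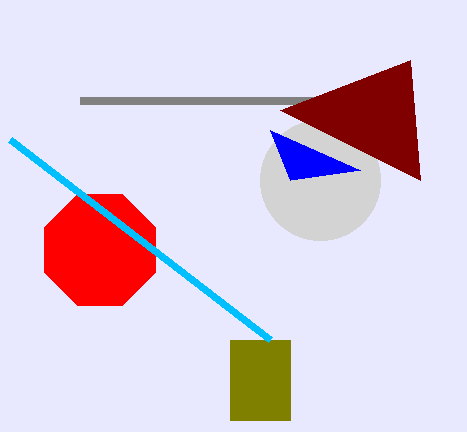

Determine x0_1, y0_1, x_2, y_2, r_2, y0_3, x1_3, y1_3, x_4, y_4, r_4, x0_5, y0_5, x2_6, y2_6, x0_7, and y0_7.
x0_1 = 80; y0_1 = 100; x_2 = 320; y_2 = 180; r_2 = 60; y0_3 = 340; x1_3 = 290; y1_3 = 420; x_4 = 100; y_4 = 250; r_4 = 60; x0_5 = 270; y0_5 = 340; x2_6 = 410; y2_6 = 60; x0_7 = 290; y0_7 = 180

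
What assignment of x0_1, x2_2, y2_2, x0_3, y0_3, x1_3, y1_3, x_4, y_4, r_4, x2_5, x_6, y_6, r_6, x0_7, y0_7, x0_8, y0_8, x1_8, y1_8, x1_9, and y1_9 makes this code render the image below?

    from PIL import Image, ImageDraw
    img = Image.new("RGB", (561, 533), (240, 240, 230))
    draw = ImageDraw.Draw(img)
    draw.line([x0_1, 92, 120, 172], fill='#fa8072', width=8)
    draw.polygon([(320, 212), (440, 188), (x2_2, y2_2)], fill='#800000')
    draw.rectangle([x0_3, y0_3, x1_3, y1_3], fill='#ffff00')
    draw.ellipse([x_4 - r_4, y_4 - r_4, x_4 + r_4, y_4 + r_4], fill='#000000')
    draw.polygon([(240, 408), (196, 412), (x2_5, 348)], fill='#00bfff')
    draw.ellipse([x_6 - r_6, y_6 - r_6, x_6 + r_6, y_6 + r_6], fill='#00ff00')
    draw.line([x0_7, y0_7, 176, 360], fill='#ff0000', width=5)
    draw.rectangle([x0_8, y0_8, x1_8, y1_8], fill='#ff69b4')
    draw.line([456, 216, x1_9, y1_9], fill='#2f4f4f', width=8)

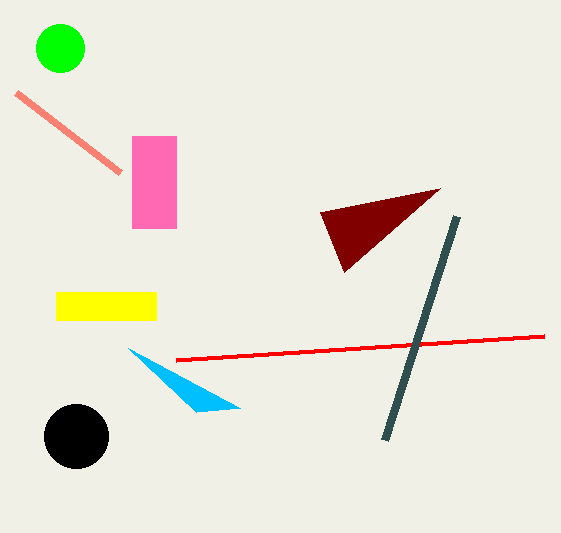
x0_1 = 16, x2_2 = 344, y2_2 = 272, x0_3 = 56, y0_3 = 292, x1_3 = 156, y1_3 = 320, x_4 = 76, y_4 = 436, r_4 = 32, x2_5 = 128, x_6 = 60, y_6 = 48, r_6 = 24, x0_7 = 544, y0_7 = 336, x0_8 = 132, y0_8 = 136, x1_8 = 176, y1_8 = 228, x1_9 = 384, y1_9 = 440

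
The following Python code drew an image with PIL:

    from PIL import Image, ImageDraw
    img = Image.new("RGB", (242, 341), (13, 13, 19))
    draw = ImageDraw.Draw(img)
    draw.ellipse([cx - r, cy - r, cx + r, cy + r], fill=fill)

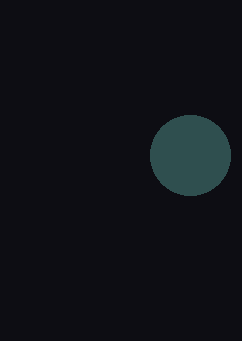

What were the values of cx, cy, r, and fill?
cx = 190
cy = 155
r = 40
fill = 'darkslategray'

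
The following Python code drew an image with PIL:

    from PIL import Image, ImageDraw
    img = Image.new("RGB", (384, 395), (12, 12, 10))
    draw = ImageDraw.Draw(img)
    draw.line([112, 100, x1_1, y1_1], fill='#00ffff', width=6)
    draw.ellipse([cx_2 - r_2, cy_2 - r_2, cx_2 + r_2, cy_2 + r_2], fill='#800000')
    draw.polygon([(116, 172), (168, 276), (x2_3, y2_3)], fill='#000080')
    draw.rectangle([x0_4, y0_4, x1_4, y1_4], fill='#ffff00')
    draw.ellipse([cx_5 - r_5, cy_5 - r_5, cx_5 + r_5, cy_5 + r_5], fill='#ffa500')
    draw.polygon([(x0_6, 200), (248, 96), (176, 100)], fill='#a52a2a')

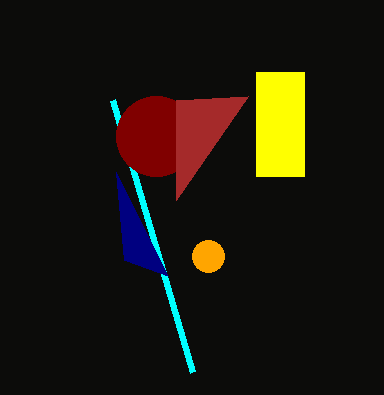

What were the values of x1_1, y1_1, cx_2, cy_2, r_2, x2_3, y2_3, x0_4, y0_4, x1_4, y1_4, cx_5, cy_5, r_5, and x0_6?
x1_1 = 192, y1_1 = 372, cx_2 = 156, cy_2 = 136, r_2 = 40, x2_3 = 124, y2_3 = 260, x0_4 = 256, y0_4 = 72, x1_4 = 304, y1_4 = 176, cx_5 = 208, cy_5 = 256, r_5 = 16, x0_6 = 176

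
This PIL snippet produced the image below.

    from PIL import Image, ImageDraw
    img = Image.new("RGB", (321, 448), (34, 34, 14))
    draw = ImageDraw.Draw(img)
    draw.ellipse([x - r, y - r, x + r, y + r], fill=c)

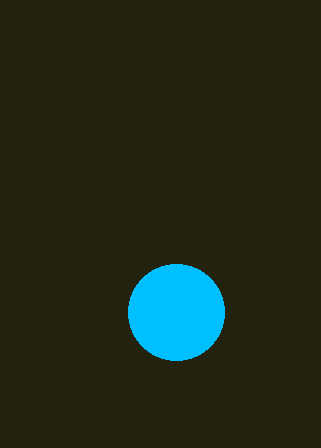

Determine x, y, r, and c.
x = 176, y = 312, r = 48, c = 'deepskyblue'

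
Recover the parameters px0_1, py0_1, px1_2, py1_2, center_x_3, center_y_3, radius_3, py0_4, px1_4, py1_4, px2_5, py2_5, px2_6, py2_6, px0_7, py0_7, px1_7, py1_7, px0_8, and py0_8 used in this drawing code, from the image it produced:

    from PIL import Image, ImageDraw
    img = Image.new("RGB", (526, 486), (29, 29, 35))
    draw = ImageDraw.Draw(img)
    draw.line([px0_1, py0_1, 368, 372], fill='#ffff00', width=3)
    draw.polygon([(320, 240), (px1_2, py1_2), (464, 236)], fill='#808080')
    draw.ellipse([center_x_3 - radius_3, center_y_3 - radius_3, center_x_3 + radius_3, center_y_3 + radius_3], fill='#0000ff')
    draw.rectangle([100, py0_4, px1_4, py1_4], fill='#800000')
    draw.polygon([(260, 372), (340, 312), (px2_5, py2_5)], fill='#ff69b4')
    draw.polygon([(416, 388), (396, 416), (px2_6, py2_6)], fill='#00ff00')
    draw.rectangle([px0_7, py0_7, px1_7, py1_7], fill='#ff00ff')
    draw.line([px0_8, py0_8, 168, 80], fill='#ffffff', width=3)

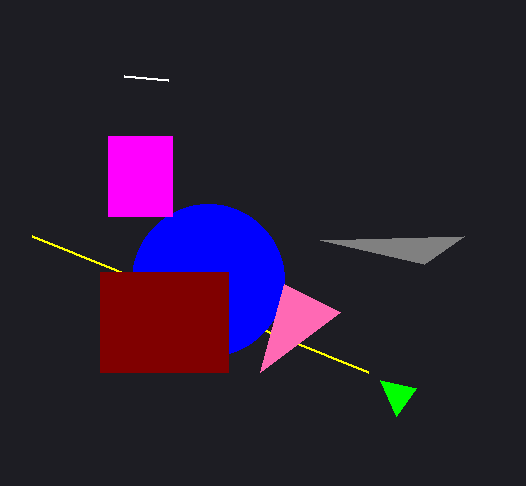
px0_1 = 32; py0_1 = 236; px1_2 = 424; py1_2 = 264; center_x_3 = 208; center_y_3 = 280; radius_3 = 76; py0_4 = 272; px1_4 = 228; py1_4 = 372; px2_5 = 284; py2_5 = 284; px2_6 = 380; py2_6 = 380; px0_7 = 108; py0_7 = 136; px1_7 = 172; py1_7 = 216; px0_8 = 124; py0_8 = 76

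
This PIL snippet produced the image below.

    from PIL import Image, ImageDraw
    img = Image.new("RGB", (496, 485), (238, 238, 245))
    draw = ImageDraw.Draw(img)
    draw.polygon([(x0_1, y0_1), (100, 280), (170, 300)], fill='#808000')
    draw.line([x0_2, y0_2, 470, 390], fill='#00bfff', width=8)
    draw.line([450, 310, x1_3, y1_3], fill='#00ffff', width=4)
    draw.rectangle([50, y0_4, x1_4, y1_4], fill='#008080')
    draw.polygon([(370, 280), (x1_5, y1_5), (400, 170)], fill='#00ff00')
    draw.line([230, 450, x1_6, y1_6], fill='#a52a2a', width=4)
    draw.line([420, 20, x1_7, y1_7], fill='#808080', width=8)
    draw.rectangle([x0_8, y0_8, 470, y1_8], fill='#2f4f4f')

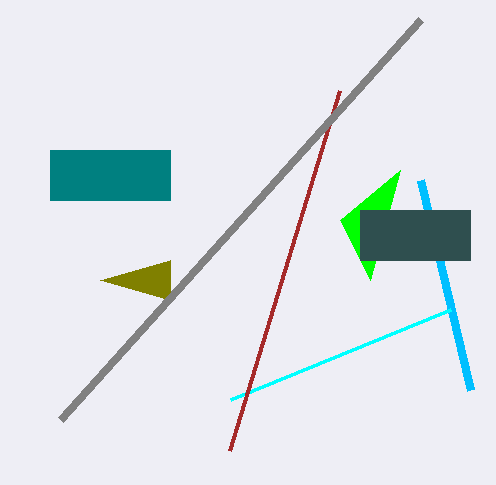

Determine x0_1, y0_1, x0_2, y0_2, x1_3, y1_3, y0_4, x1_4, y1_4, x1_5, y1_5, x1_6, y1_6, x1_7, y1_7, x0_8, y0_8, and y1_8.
x0_1 = 170
y0_1 = 260
x0_2 = 420
y0_2 = 180
x1_3 = 230
y1_3 = 400
y0_4 = 150
x1_4 = 170
y1_4 = 200
x1_5 = 340
y1_5 = 220
x1_6 = 340
y1_6 = 90
x1_7 = 60
y1_7 = 420
x0_8 = 360
y0_8 = 210
y1_8 = 260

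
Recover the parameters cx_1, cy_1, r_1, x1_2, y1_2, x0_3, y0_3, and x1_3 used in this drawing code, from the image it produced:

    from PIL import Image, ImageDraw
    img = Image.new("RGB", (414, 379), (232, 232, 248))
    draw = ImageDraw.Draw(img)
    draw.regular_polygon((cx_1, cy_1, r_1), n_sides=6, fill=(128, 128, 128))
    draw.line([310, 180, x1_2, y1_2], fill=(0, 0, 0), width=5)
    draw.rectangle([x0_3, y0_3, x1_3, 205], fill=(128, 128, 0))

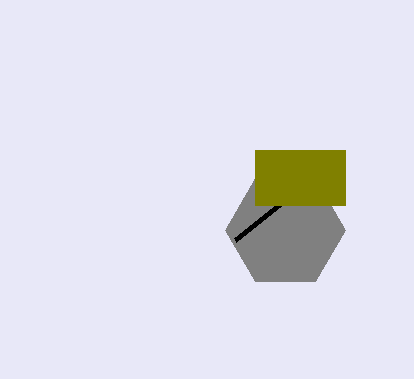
cx_1 = 285, cy_1 = 230, r_1 = 60, x1_2 = 235, y1_2 = 240, x0_3 = 255, y0_3 = 150, x1_3 = 345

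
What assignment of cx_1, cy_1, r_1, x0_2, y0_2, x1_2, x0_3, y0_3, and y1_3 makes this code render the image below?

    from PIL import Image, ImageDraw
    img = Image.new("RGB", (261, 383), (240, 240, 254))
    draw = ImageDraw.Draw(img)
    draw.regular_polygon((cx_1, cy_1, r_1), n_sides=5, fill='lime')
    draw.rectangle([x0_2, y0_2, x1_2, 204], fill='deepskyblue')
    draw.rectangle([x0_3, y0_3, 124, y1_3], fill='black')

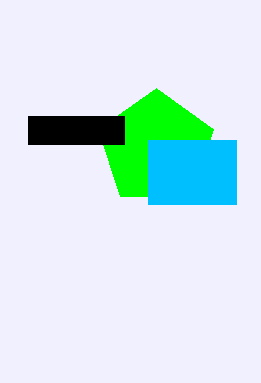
cx_1 = 156, cy_1 = 148, r_1 = 60, x0_2 = 148, y0_2 = 140, x1_2 = 236, x0_3 = 28, y0_3 = 116, y1_3 = 144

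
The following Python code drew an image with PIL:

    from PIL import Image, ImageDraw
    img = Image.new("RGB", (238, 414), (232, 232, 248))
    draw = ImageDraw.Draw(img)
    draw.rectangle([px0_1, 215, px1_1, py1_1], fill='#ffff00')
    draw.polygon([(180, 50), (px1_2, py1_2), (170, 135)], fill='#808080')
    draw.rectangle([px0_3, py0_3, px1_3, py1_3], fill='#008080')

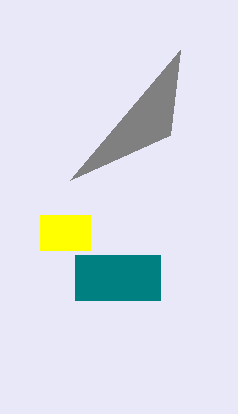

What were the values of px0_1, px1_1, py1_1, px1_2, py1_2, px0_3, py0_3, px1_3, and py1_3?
px0_1 = 40; px1_1 = 90; py1_1 = 250; px1_2 = 70; py1_2 = 180; px0_3 = 75; py0_3 = 255; px1_3 = 160; py1_3 = 300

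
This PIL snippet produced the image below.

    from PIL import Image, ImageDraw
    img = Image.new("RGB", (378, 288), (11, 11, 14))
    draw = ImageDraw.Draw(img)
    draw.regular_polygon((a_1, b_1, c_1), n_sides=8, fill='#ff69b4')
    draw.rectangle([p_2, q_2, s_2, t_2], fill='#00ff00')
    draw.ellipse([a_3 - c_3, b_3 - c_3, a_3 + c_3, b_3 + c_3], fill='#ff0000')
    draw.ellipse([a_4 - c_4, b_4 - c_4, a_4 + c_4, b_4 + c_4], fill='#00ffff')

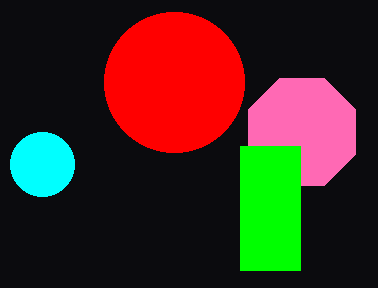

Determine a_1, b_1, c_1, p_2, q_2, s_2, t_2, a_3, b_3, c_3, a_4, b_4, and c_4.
a_1 = 302; b_1 = 132; c_1 = 58; p_2 = 240; q_2 = 146; s_2 = 300; t_2 = 270; a_3 = 174; b_3 = 82; c_3 = 70; a_4 = 42; b_4 = 164; c_4 = 32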